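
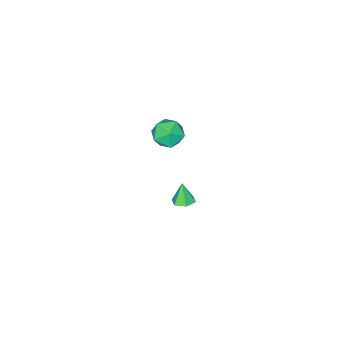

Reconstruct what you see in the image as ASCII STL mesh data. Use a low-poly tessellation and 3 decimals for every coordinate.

solid 
facet normal 0.152 0.268 -0.951
outer loop
vertex 0.686 2.043 -3.765
vertex 0.034 2.076 -3.86
vertex 0.365 2.609 -3.657
endloop
endfacet
facet normal 0.718 0.286 0.635
outer loop
vertex 0.686 2.043 -3.765
vertex 0.365 2.609 -3.657
vertex -0.154 1.744 -2.68
endloop
endfacet
facet normal 0.152 0.268 -0.951
outer loop
vertex 0.365 2.609 -3.657
vertex 0.034 2.076 -3.86
vertex -0.287 2.642 -3.752
endloop
endfacet
facet normal -0.055 0.762 0.645
outer loop
vertex 0.365 2.609 -3.657
vertex -0.287 2.642 -3.752
vertex -0.154 1.744 -2.68
endloop
endfacet
facet normal 0.152 0.268 -0.951
outer loop
vertex -0.287 2.642 -3.752
vertex 0.034 2.076 -3.86
vertex -0.618 2.108 -3.955
endloop
endfacet
facet normal -0.837 0.364 0.408
outer loop
vertex -0.287 2.642 -3.752
vertex -0.618 2.108 -3.955
vertex -0.154 1.744 -2.68
endloop
endfacet
facet normal 0.152 0.268 -0.951
outer loop
vertex -0.618 2.108 -3.955
vertex 0.034 2.076 -3.86
vertex -0.297 1.542 -4.063
endloop
endfacet
facet normal -0.845 -0.510 0.162
outer loop
vertex -0.618 2.108 -3.955
vertex -0.297 1.542 -4.063
vertex -0.154 1.744 -2.68
endloop
endfacet
facet normal 0.152 0.267 -0.951
outer loop
vertex -0.297 1.542 -4.063
vertex 0.034 2.076 -3.86
vertex 0.355 1.509 -3.968
endloop
endfacet
facet normal -0.072 -0.986 0.151
outer loop
vertex -0.297 1.542 -4.063
vertex 0.355 1.509 -3.968
vertex -0.154 1.744 -2.68
endloop
endfacet
facet normal 0.152 0.267 -0.951
outer loop
vertex 0.355 1.509 -3.968
vertex 0.034 2.076 -3.86
vertex 0.686 2.043 -3.765
endloop
endfacet
facet normal 0.710 -0.588 0.388
outer loop
vertex 0.355 1.509 -3.968
vertex 0.686 2.043 -3.765
vertex -0.154 1.744 -2.68
endloop
endfacet
facet normal 0.149 0.087 0.985
outer loop
vertex 1.984 3.025 4.296
vertex 1.133 2.62 4.46
vertex 1.916 2.075 4.39
endloop
endfacet
facet normal 0.768 0.008 0.640
outer loop
vertex 1.984 3.025 4.296
vertex 1.916 2.075 4.39
vertex 2.477 2.45 3.712
endloop
endfacet
facet normal 0.825 0.540 0.166
outer loop
vertex 1.984 3.025 4.296
vertex 2.477 2.45 3.712
vertex 2.04 3.226 3.362
endloop
endfacet
facet normal 0.241 0.946 0.218
outer loop
vertex 1.984 3.025 4.296
vertex 2.04 3.226 3.362
vertex 1.209 3.331 3.825
endloop
endfacet
facet normal -0.177 0.666 0.725
outer loop
vertex 1.984 3.025 4.296
vertex 1.209 3.331 3.825
vertex 1.133 2.62 4.46
endloop
endfacet
facet normal 0.744 -0.606 0.280
outer loop
vertex 2.477 2.45 3.712
vertex 1.916 2.075 4.39
vertex 1.931 1.689 3.515
endloop
endfacet
facet normal -0.259 -0.479 0.839
outer loop
vertex 1.916 2.075 4.39
vertex 1.133 2.62 4.46
vertex 1.1 1.794 3.978
endloop
endfacet
facet normal -0.786 0.456 0.417
outer loop
vertex 1.133 2.62 4.46
vertex 1.209 3.331 3.825
vertex 0.663 2.57 3.628
endloop
endfacet
facet normal -0.110 0.909 -0.403
outer loop
vertex 1.209 3.331 3.825
vertex 2.04 3.226 3.362
vertex 1.224 2.945 2.95
endloop
endfacet
facet normal 0.836 0.251 -0.487
outer loop
vertex 2.04 3.226 3.362
vertex 2.477 2.45 3.712
vertex 2.007 2.4 2.88
endloop
endfacet
facet normal -0.241 -0.946 -0.218
outer loop
vertex 1.156 1.995 3.044
vertex 1.931 1.689 3.515
vertex 1.1 1.794 3.978
endloop
endfacet
facet normal -0.825 -0.540 -0.166
outer loop
vertex 1.156 1.995 3.044
vertex 1.1 1.794 3.978
vertex 0.663 2.57 3.628
endloop
endfacet
facet normal -0.768 -0.008 -0.640
outer loop
vertex 1.156 1.995 3.044
vertex 0.663 2.57 3.628
vertex 1.224 2.945 2.95
endloop
endfacet
facet normal -0.149 -0.087 -0.985
outer loop
vertex 1.156 1.995 3.044
vertex 1.224 2.945 2.95
vertex 2.007 2.4 2.88
endloop
endfacet
facet normal 0.177 -0.666 -0.725
outer loop
vertex 1.156 1.995 3.044
vertex 2.007 2.4 2.88
vertex 1.931 1.689 3.515
endloop
endfacet
facet normal 0.110 -0.909 0.403
outer loop
vertex 1.1 1.794 3.978
vertex 1.931 1.689 3.515
vertex 1.916 2.075 4.39
endloop
endfacet
facet normal -0.836 -0.251 0.487
outer loop
vertex 0.663 2.57 3.628
vertex 1.1 1.794 3.978
vertex 1.133 2.62 4.46
endloop
endfacet
facet normal -0.744 0.606 -0.280
outer loop
vertex 1.224 2.945 2.95
vertex 0.663 2.57 3.628
vertex 1.209 3.331 3.825
endloop
endfacet
facet normal 0.259 0.479 -0.839
outer loop
vertex 2.007 2.4 2.88
vertex 1.224 2.945 2.95
vertex 2.04 3.226 3.362
endloop
endfacet
facet normal 0.786 -0.456 -0.417
outer loop
vertex 1.931 1.689 3.515
vertex 2.007 2.4 2.88
vertex 2.477 2.45 3.712
endloop
endfacet

endsolid


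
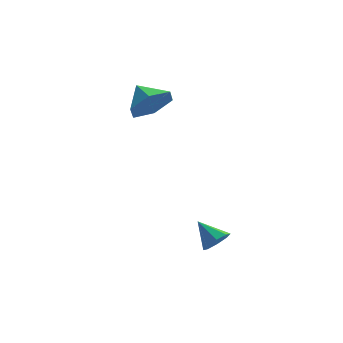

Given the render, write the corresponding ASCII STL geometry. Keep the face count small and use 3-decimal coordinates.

solid 
facet normal 0.232 -0.844 -0.484
outer loop
vertex 2.179 1.405 4.103
vertex 1.494 1.637 3.37
vertex 2.469 1.956 3.282
endloop
endfacet
facet normal 0.620 0.532 0.576
outer loop
vertex 2.179 1.405 4.103
vertex 2.469 1.956 3.282
vertex 1.206 2.683 3.97
endloop
endfacet
facet normal 0.233 -0.844 -0.483
outer loop
vertex 2.469 1.956 3.282
vertex 1.494 1.637 3.37
vertex 1.784 2.187 2.549
endloop
endfacet
facet normal 0.440 0.888 -0.131
outer loop
vertex 2.469 1.956 3.282
vertex 1.784 2.187 2.549
vertex 1.206 2.683 3.97
endloop
endfacet
facet normal 0.232 -0.844 -0.484
outer loop
vertex 1.784 2.187 2.549
vertex 1.494 1.637 3.37
vertex 0.809 1.869 2.637
endloop
endfacet
facet normal -0.315 0.849 -0.424
outer loop
vertex 1.784 2.187 2.549
vertex 0.809 1.869 2.637
vertex 1.206 2.683 3.97
endloop
endfacet
facet normal 0.232 -0.844 -0.484
outer loop
vertex 0.809 1.869 2.637
vertex 1.494 1.637 3.37
vertex 0.518 1.318 3.458
endloop
endfacet
facet normal -0.891 0.454 -0.012
outer loop
vertex 0.809 1.869 2.637
vertex 0.518 1.318 3.458
vertex 1.206 2.683 3.97
endloop
endfacet
facet normal 0.232 -0.844 -0.484
outer loop
vertex 0.518 1.318 3.458
vertex 1.494 1.637 3.37
vertex 1.204 1.086 4.191
endloop
endfacet
facet normal -0.711 0.097 0.696
outer loop
vertex 0.518 1.318 3.458
vertex 1.204 1.086 4.191
vertex 1.206 2.683 3.97
endloop
endfacet
facet normal 0.232 -0.844 -0.484
outer loop
vertex 1.204 1.086 4.191
vertex 1.494 1.637 3.37
vertex 2.179 1.405 4.103
endloop
endfacet
facet normal 0.045 0.137 0.990
outer loop
vertex 1.204 1.086 4.191
vertex 2.179 1.405 4.103
vertex 1.206 2.683 3.97
endloop
endfacet
facet normal 0.379 -0.730 -0.569
outer loop
vertex 2.984 -3.278 -1.33
vertex 2.419 -3.342 -1.624
vertex 2.945 -2.991 -1.724
endloop
endfacet
facet normal 0.662 0.635 0.397
outer loop
vertex 2.984 -3.278 -1.33
vertex 2.945 -2.991 -1.724
vertex 1.961 -2.458 -0.936
endloop
endfacet
facet normal 0.379 -0.730 -0.569
outer loop
vertex 2.945 -2.991 -1.724
vertex 2.419 -3.342 -1.624
vertex 2.598 -2.909 -2.06
endloop
endfacet
facet normal 0.369 0.916 -0.158
outer loop
vertex 2.945 -2.991 -1.724
vertex 2.598 -2.909 -2.06
vertex 1.961 -2.458 -0.936
endloop
endfacet
facet normal 0.380 -0.730 -0.569
outer loop
vertex 2.598 -2.909 -2.06
vertex 2.419 -3.342 -1.624
vertex 2.146 -3.081 -2.141
endloop
endfacet
facet normal -0.237 0.848 -0.475
outer loop
vertex 2.598 -2.909 -2.06
vertex 2.146 -3.081 -2.141
vertex 1.961 -2.458 -0.936
endloop
endfacet
facet normal 0.377 -0.731 -0.568
outer loop
vertex 2.146 -3.081 -2.141
vertex 2.419 -3.342 -1.624
vertex 1.854 -3.405 -1.918
endloop
endfacet
facet normal -0.802 0.471 -0.367
outer loop
vertex 2.146 -3.081 -2.141
vertex 1.854 -3.405 -1.918
vertex 1.961 -2.458 -0.936
endloop
endfacet
facet normal 0.378 -0.730 -0.570
outer loop
vertex 1.854 -3.405 -1.918
vertex 2.419 -3.342 -1.624
vertex 1.893 -3.693 -1.523
endloop
endfacet
facet normal -0.995 0.006 0.103
outer loop
vertex 1.854 -3.405 -1.918
vertex 1.893 -3.693 -1.523
vertex 1.961 -2.458 -0.936
endloop
endfacet
facet normal 0.379 -0.731 -0.567
outer loop
vertex 1.893 -3.693 -1.523
vertex 2.419 -3.342 -1.624
vertex 2.24 -3.774 -1.187
endloop
endfacet
facet normal -0.701 -0.274 0.658
outer loop
vertex 1.893 -3.693 -1.523
vertex 2.24 -3.774 -1.187
vertex 1.961 -2.458 -0.936
endloop
endfacet
facet normal 0.377 -0.731 -0.568
outer loop
vertex 2.24 -3.774 -1.187
vertex 2.419 -3.342 -1.624
vertex 2.692 -3.603 -1.107
endloop
endfacet
facet normal -0.095 -0.206 0.974
outer loop
vertex 2.24 -3.774 -1.187
vertex 2.692 -3.603 -1.107
vertex 1.961 -2.458 -0.936
endloop
endfacet
facet normal 0.379 -0.730 -0.569
outer loop
vertex 2.692 -3.603 -1.107
vertex 2.419 -3.342 -1.624
vertex 2.984 -3.278 -1.33
endloop
endfacet
facet normal 0.471 0.171 0.866
outer loop
vertex 2.692 -3.603 -1.107
vertex 2.984 -3.278 -1.33
vertex 1.961 -2.458 -0.936
endloop
endfacet

endsolid


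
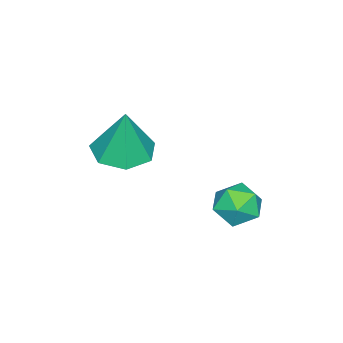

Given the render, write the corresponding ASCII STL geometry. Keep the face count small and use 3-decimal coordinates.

solid 
facet normal -0.316 0.927 0.199
outer loop
vertex -0.745 0.486 -0.819
vertex -1.612 0.161 -0.683
vertex -1.014 0.211 0.034
endloop
endfacet
facet normal 0.367 0.845 0.388
outer loop
vertex -0.745 0.486 -0.819
vertex -1.014 0.211 0.034
vertex -0.162 -0.013 -0.283
endloop
endfacet
facet normal 0.734 0.651 -0.193
outer loop
vertex -0.745 0.486 -0.819
vertex -0.162 -0.013 -0.283
vertex -0.235 -0.202 -1.197
endloop
endfacet
facet normal 0.278 0.613 -0.740
outer loop
vertex -0.745 0.486 -0.819
vertex -0.235 -0.202 -1.197
vertex -1.131 -0.094 -1.444
endloop
endfacet
facet normal -0.372 0.784 -0.498
outer loop
vertex -0.745 0.486 -0.819
vertex -1.131 -0.094 -1.444
vertex -1.612 0.161 -0.683
endloop
endfacet
facet normal 0.402 0.313 0.860
outer loop
vertex -0.162 -0.013 -0.283
vertex -1.014 0.211 0.034
vertex -0.669 -0.646 0.184
endloop
endfacet
facet normal -0.703 0.445 0.555
outer loop
vertex -1.014 0.211 0.034
vertex -1.612 0.161 -0.683
vertex -1.565 -0.538 -0.063
endloop
endfacet
facet normal -0.792 0.213 -0.572
outer loop
vertex -1.612 0.161 -0.683
vertex -1.131 -0.094 -1.444
vertex -1.638 -0.727 -0.977
endloop
endfacet
facet normal 0.258 -0.065 -0.964
outer loop
vertex -1.131 -0.094 -1.444
vertex -0.235 -0.202 -1.197
vertex -0.786 -0.951 -1.294
endloop
endfacet
facet normal 0.997 -0.003 -0.079
outer loop
vertex -0.235 -0.202 -1.197
vertex -0.162 -0.013 -0.283
vertex -0.188 -0.901 -0.577
endloop
endfacet
facet normal -0.278 -0.613 0.740
outer loop
vertex -1.055 -1.226 -0.441
vertex -0.669 -0.646 0.184
vertex -1.565 -0.538 -0.063
endloop
endfacet
facet normal -0.734 -0.651 0.193
outer loop
vertex -1.055 -1.226 -0.441
vertex -1.565 -0.538 -0.063
vertex -1.638 -0.727 -0.977
endloop
endfacet
facet normal -0.367 -0.845 -0.388
outer loop
vertex -1.055 -1.226 -0.441
vertex -1.638 -0.727 -0.977
vertex -0.786 -0.951 -1.294
endloop
endfacet
facet normal 0.316 -0.927 -0.199
outer loop
vertex -1.055 -1.226 -0.441
vertex -0.786 -0.951 -1.294
vertex -0.188 -0.901 -0.577
endloop
endfacet
facet normal 0.372 -0.784 0.498
outer loop
vertex -1.055 -1.226 -0.441
vertex -0.188 -0.901 -0.577
vertex -0.669 -0.646 0.184
endloop
endfacet
facet normal -0.258 0.065 0.964
outer loop
vertex -1.565 -0.538 -0.063
vertex -0.669 -0.646 0.184
vertex -1.014 0.211 0.034
endloop
endfacet
facet normal -0.997 0.003 0.079
outer loop
vertex -1.638 -0.727 -0.977
vertex -1.565 -0.538 -0.063
vertex -1.612 0.161 -0.683
endloop
endfacet
facet normal -0.402 -0.313 -0.860
outer loop
vertex -0.786 -0.951 -1.294
vertex -1.638 -0.727 -0.977
vertex -1.131 -0.094 -1.444
endloop
endfacet
facet normal 0.703 -0.445 -0.555
outer loop
vertex -0.188 -0.901 -0.577
vertex -0.786 -0.951 -1.294
vertex -0.235 -0.202 -1.197
endloop
endfacet
facet normal 0.792 -0.213 0.572
outer loop
vertex -0.669 -0.646 0.184
vertex -0.188 -0.901 -0.577
vertex -0.162 -0.013 -0.283
endloop
endfacet
facet normal -0.127 -0.134 -0.983
outer loop
vertex 1.22 -3.266 1.499
vertex 0.344 -3.884 1.697
vertex 0.395 -2.806 1.543
endloop
endfacet
facet normal 0.479 0.833 0.276
outer loop
vertex 1.22 -3.266 1.499
vertex 0.395 -2.806 1.543
vertex 0.596 -3.616 3.643
endloop
endfacet
facet normal -0.127 -0.134 -0.983
outer loop
vertex 0.395 -2.806 1.543
vertex 0.344 -3.884 1.697
vertex -0.469 -3.157 1.703
endloop
endfacet
facet normal -0.291 0.883 0.368
outer loop
vertex 0.395 -2.806 1.543
vertex -0.469 -3.157 1.703
vertex 0.596 -3.616 3.643
endloop
endfacet
facet normal -0.128 -0.135 -0.983
outer loop
vertex -0.469 -3.157 1.703
vertex 0.344 -3.884 1.697
vertex -0.72 -4.056 1.859
endloop
endfacet
facet normal -0.800 0.312 0.513
outer loop
vertex -0.469 -3.157 1.703
vertex -0.72 -4.056 1.859
vertex 0.596 -3.616 3.643
endloop
endfacet
facet normal -0.128 -0.135 -0.983
outer loop
vertex -0.72 -4.056 1.859
vertex 0.344 -3.884 1.697
vertex -0.17 -4.824 1.893
endloop
endfacet
facet normal -0.663 -0.448 0.600
outer loop
vertex -0.72 -4.056 1.859
vertex -0.17 -4.824 1.893
vertex 0.596 -3.616 3.643
endloop
endfacet
facet normal -0.127 -0.135 -0.983
outer loop
vertex -0.17 -4.824 1.893
vertex 0.344 -3.884 1.697
vertex 0.767 -4.885 1.78
endloop
endfacet
facet normal 0.014 -0.826 0.564
outer loop
vertex -0.17 -4.824 1.893
vertex 0.767 -4.885 1.78
vertex 0.596 -3.616 3.643
endloop
endfacet
facet normal -0.127 -0.135 -0.983
outer loop
vertex 0.767 -4.885 1.78
vertex 0.344 -3.884 1.697
vertex 1.385 -4.191 1.605
endloop
endfacet
facet normal 0.725 -0.537 0.432
outer loop
vertex 0.767 -4.885 1.78
vertex 1.385 -4.191 1.605
vertex 0.596 -3.616 3.643
endloop
endfacet
facet normal -0.127 -0.135 -0.983
outer loop
vertex 1.385 -4.191 1.605
vertex 0.344 -3.884 1.697
vertex 1.22 -3.266 1.499
endloop
endfacet
facet normal 0.931 0.201 0.304
outer loop
vertex 1.385 -4.191 1.605
vertex 1.22 -3.266 1.499
vertex 0.596 -3.616 3.643
endloop
endfacet

endsolid


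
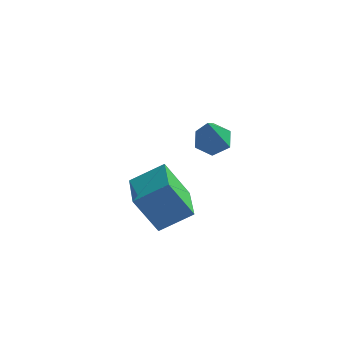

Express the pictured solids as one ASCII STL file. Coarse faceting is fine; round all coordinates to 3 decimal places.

solid 
facet normal -0.522 -0.047 0.851
outer loop
vertex 1.233 -3.759 -0.371
vertex 0.435 -2.196 -0.774
vertex -0.042 -4.624 -1.201
endloop
endfacet
facet normal 0.443 -0.868 0.224
outer loop
vertex 1.065 -4.524 -3.006
vertex 1.233 -3.759 -0.371
vertex -0.042 -4.624 -1.201
endloop
endfacet
facet normal -0.522 -0.047 0.851
outer loop
vertex -0.042 -4.624 -1.201
vertex 0.435 -2.196 -0.774
vertex -0.84 -3.061 -1.604
endloop
endfacet
facet normal -0.729 -0.494 -0.474
outer loop
vertex -0.84 -3.061 -1.604
vertex 1.065 -4.524 -3.006
vertex -0.042 -4.624 -1.201
endloop
endfacet
facet normal 0.729 0.494 0.474
outer loop
vertex 1.233 -3.759 -0.371
vertex 1.542 -2.096 -2.579
vertex 0.435 -2.196 -0.774
endloop
endfacet
facet normal 0.443 -0.868 0.224
outer loop
vertex 2.34 -3.659 -2.176
vertex 1.233 -3.759 -0.371
vertex 1.065 -4.524 -3.006
endloop
endfacet
facet normal 0.729 0.494 0.474
outer loop
vertex 2.34 -3.659 -2.176
vertex 1.542 -2.096 -2.579
vertex 1.233 -3.759 -0.371
endloop
endfacet
facet normal -0.443 0.868 -0.224
outer loop
vertex 0.435 -2.196 -0.774
vertex 1.542 -2.096 -2.579
vertex -0.84 -3.061 -1.604
endloop
endfacet
facet normal -0.729 -0.494 -0.474
outer loop
vertex 0.267 -2.961 -3.409
vertex 1.065 -4.524 -3.006
vertex -0.84 -3.061 -1.604
endloop
endfacet
facet normal -0.443 0.868 -0.224
outer loop
vertex -0.84 -3.061 -1.604
vertex 1.542 -2.096 -2.579
vertex 0.267 -2.961 -3.409
endloop
endfacet
facet normal 0.522 0.047 -0.851
outer loop
vertex 0.267 -2.961 -3.409
vertex 2.34 -3.659 -2.176
vertex 1.065 -4.524 -3.006
endloop
endfacet
facet normal 0.522 0.047 -0.851
outer loop
vertex 1.542 -2.096 -2.579
vertex 2.34 -3.659 -2.176
vertex 0.267 -2.961 -3.409
endloop
endfacet
facet normal -0.034 0.399 -0.916
outer loop
vertex 3.342 -2.177 1.506
vertex 2.523 -2.017 1.606
vertex 3.094 -1.445 1.834
endloop
endfacet
facet normal 0.916 0.142 0.375
outer loop
vertex 3.342 -2.177 1.506
vertex 3.094 -1.445 1.834
vertex 2.597 -2.883 3.594
endloop
endfacet
facet normal -0.033 0.398 -0.917
outer loop
vertex 3.094 -1.445 1.834
vertex 2.523 -2.017 1.606
vertex 2.276 -1.285 1.933
endloop
endfacet
facet normal 0.221 0.724 0.654
outer loop
vertex 3.094 -1.445 1.834
vertex 2.276 -1.285 1.933
vertex 2.597 -2.883 3.594
endloop
endfacet
facet normal -0.033 0.398 -0.917
outer loop
vertex 2.276 -1.285 1.933
vertex 2.523 -2.017 1.606
vertex 1.705 -1.857 1.705
endloop
endfacet
facet normal -0.684 0.455 0.570
outer loop
vertex 2.276 -1.285 1.933
vertex 1.705 -1.857 1.705
vertex 2.597 -2.883 3.594
endloop
endfacet
facet normal -0.033 0.398 -0.917
outer loop
vertex 1.705 -1.857 1.705
vertex 2.523 -2.017 1.606
vertex 1.953 -2.59 1.378
endloop
endfacet
facet normal -0.895 -0.395 0.208
outer loop
vertex 1.705 -1.857 1.705
vertex 1.953 -2.59 1.378
vertex 2.597 -2.883 3.594
endloop
endfacet
facet normal -0.034 0.399 -0.916
outer loop
vertex 1.953 -2.59 1.378
vertex 2.523 -2.017 1.606
vertex 2.771 -2.75 1.278
endloop
endfacet
facet normal -0.200 -0.977 -0.071
outer loop
vertex 1.953 -2.59 1.378
vertex 2.771 -2.75 1.278
vertex 2.597 -2.883 3.594
endloop
endfacet
facet normal -0.034 0.399 -0.916
outer loop
vertex 2.771 -2.75 1.278
vertex 2.523 -2.017 1.606
vertex 3.342 -2.177 1.506
endloop
endfacet
facet normal 0.706 -0.708 0.012
outer loop
vertex 2.771 -2.75 1.278
vertex 3.342 -2.177 1.506
vertex 2.597 -2.883 3.594
endloop
endfacet

endsolid


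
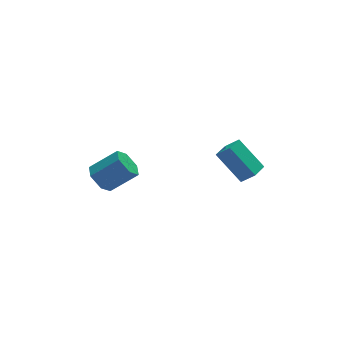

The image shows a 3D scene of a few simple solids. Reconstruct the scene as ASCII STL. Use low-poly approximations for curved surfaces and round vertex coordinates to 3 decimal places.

solid 
facet normal -0.754 0.209 -0.622
outer loop
vertex -3.737 -0.59 -2.705
vertex -4.087 -0.055 -2.101
vertex -3.514 0.261 -2.689
endloop
endfacet
facet normal 0.606 -0.144 -0.782
outer loop
vertex -3.737 -0.59 -2.705
vertex -3.514 0.261 -2.689
vertex -2.402 -0.961 -1.603
endloop
endfacet
facet normal 0.606 -0.144 -0.782
outer loop
vertex -2.402 -0.961 -1.603
vertex -3.514 0.261 -2.689
vertex -2.179 -0.109 -1.587
endloop
endfacet
facet normal 0.754 -0.209 0.623
outer loop
vertex -2.402 -0.961 -1.603
vertex -2.179 -0.109 -1.587
vertex -2.753 -0.425 -0.999
endloop
endfacet
facet normal -0.754 0.209 -0.623
outer loop
vertex -3.514 0.261 -2.689
vertex -4.087 -0.055 -2.101
vertex -3.864 0.797 -2.085
endloop
endfacet
facet normal 0.523 0.765 -0.376
outer loop
vertex -3.514 0.261 -2.689
vertex -3.864 0.797 -2.085
vertex -2.179 -0.109 -1.587
endloop
endfacet
facet normal 0.523 0.766 -0.374
outer loop
vertex -2.179 -0.109 -1.587
vertex -3.864 0.797 -2.085
vertex -2.53 0.426 -0.982
endloop
endfacet
facet normal 0.754 -0.210 0.623
outer loop
vertex -2.179 -0.109 -1.587
vertex -2.53 0.426 -0.982
vertex -2.753 -0.425 -0.999
endloop
endfacet
facet normal -0.754 0.209 -0.623
outer loop
vertex -3.864 0.797 -2.085
vertex -4.087 -0.055 -2.101
vertex -4.438 0.481 -1.497
endloop
endfacet
facet normal -0.084 0.910 0.407
outer loop
vertex -3.864 0.797 -2.085
vertex -4.438 0.481 -1.497
vertex -2.53 0.426 -0.982
endloop
endfacet
facet normal -0.084 0.909 0.408
outer loop
vertex -2.53 0.426 -0.982
vertex -4.438 0.481 -1.497
vertex -3.103 0.11 -0.395
endloop
endfacet
facet normal 0.754 -0.210 0.623
outer loop
vertex -2.53 0.426 -0.982
vertex -3.103 0.11 -0.395
vertex -2.753 -0.425 -0.999
endloop
endfacet
facet normal -0.754 0.209 -0.623
outer loop
vertex -4.438 0.481 -1.497
vertex -4.087 -0.055 -2.101
vertex -4.661 -0.371 -1.513
endloop
endfacet
facet normal -0.606 0.144 0.782
outer loop
vertex -4.438 0.481 -1.497
vertex -4.661 -0.371 -1.513
vertex -3.103 0.11 -0.395
endloop
endfacet
facet normal -0.606 0.144 0.782
outer loop
vertex -3.103 0.11 -0.395
vertex -4.661 -0.371 -1.513
vertex -3.326 -0.741 -0.411
endloop
endfacet
facet normal 0.754 -0.209 0.622
outer loop
vertex -3.103 0.11 -0.395
vertex -3.326 -0.741 -0.411
vertex -2.753 -0.425 -0.999
endloop
endfacet
facet normal -0.754 0.210 -0.623
outer loop
vertex -4.661 -0.371 -1.513
vertex -4.087 -0.055 -2.101
vertex -4.31 -0.906 -2.118
endloop
endfacet
facet normal -0.522 -0.766 0.375
outer loop
vertex -4.661 -0.371 -1.513
vertex -4.31 -0.906 -2.118
vertex -3.326 -0.741 -0.411
endloop
endfacet
facet normal -0.523 -0.765 0.376
outer loop
vertex -3.326 -0.741 -0.411
vertex -4.31 -0.906 -2.118
vertex -2.976 -1.277 -1.015
endloop
endfacet
facet normal 0.754 -0.209 0.623
outer loop
vertex -3.326 -0.741 -0.411
vertex -2.976 -1.277 -1.015
vertex -2.753 -0.425 -0.999
endloop
endfacet
facet normal -0.754 0.210 -0.623
outer loop
vertex -4.31 -0.906 -2.118
vertex -4.087 -0.055 -2.101
vertex -3.737 -0.59 -2.705
endloop
endfacet
facet normal 0.084 -0.909 -0.407
outer loop
vertex -4.31 -0.906 -2.118
vertex -3.737 -0.59 -2.705
vertex -2.976 -1.277 -1.015
endloop
endfacet
facet normal 0.083 -0.909 -0.407
outer loop
vertex -2.976 -1.277 -1.015
vertex -3.737 -0.59 -2.705
vertex -2.402 -0.961 -1.603
endloop
endfacet
facet normal 0.754 -0.209 0.623
outer loop
vertex -2.976 -1.277 -1.015
vertex -2.402 -0.961 -1.603
vertex -2.753 -0.425 -0.999
endloop
endfacet
facet normal -0.427 0.544 0.722
outer loop
vertex 1.8 -2.303 0.182
vertex 2.602 -1.541 0.083
vertex 1.267 -1.829 -0.49
endloop
endfacet
facet normal -0.722 -0.686 0.089
outer loop
vertex 2.138 -2.939 -1.963
vertex 1.8 -2.303 0.182
vertex 1.267 -1.829 -0.49
endloop
endfacet
facet normal -0.427 0.544 0.722
outer loop
vertex 1.267 -1.829 -0.49
vertex 2.602 -1.541 0.083
vertex 2.068 -1.068 -0.589
endloop
endfacet
facet normal -0.544 0.483 -0.686
outer loop
vertex 2.068 -1.068 -0.589
vertex 2.138 -2.939 -1.963
vertex 1.267 -1.829 -0.49
endloop
endfacet
facet normal 0.544 -0.483 0.686
outer loop
vertex 1.8 -2.303 0.182
vertex 3.473 -2.651 -1.39
vertex 2.602 -1.541 0.083
endloop
endfacet
facet normal -0.721 -0.687 0.090
outer loop
vertex 2.672 -3.412 -1.291
vertex 1.8 -2.303 0.182
vertex 2.138 -2.939 -1.963
endloop
endfacet
facet normal 0.544 -0.483 0.686
outer loop
vertex 2.672 -3.412 -1.291
vertex 3.473 -2.651 -1.39
vertex 1.8 -2.303 0.182
endloop
endfacet
facet normal 0.722 0.686 -0.090
outer loop
vertex 2.602 -1.541 0.083
vertex 3.473 -2.651 -1.39
vertex 2.068 -1.068 -0.589
endloop
endfacet
facet normal -0.544 0.483 -0.686
outer loop
vertex 2.94 -2.177 -2.062
vertex 2.138 -2.939 -1.963
vertex 2.068 -1.068 -0.589
endloop
endfacet
facet normal 0.722 0.686 -0.089
outer loop
vertex 2.068 -1.068 -0.589
vertex 3.473 -2.651 -1.39
vertex 2.94 -2.177 -2.062
endloop
endfacet
facet normal 0.427 -0.544 -0.722
outer loop
vertex 2.94 -2.177 -2.062
vertex 2.672 -3.412 -1.291
vertex 2.138 -2.939 -1.963
endloop
endfacet
facet normal 0.427 -0.544 -0.722
outer loop
vertex 3.473 -2.651 -1.39
vertex 2.672 -3.412 -1.291
vertex 2.94 -2.177 -2.062
endloop
endfacet

endsolid


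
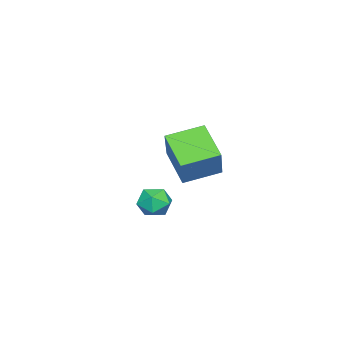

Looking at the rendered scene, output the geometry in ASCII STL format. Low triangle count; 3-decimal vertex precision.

solid 
facet normal -0.354 0.840 0.411
outer loop
vertex 2.724 4.323 -3.259
vertex 1.901 4.075 -3.462
vertex 2.254 3.844 -2.686
endloop
endfacet
facet normal 0.247 0.634 0.733
outer loop
vertex 2.724 4.323 -3.259
vertex 2.254 3.844 -2.686
vertex 3.108 3.662 -2.817
endloop
endfacet
facet normal 0.761 0.603 0.240
outer loop
vertex 2.724 4.323 -3.259
vertex 3.108 3.662 -2.817
vertex 3.284 3.781 -3.675
endloop
endfacet
facet normal 0.476 0.789 -0.387
outer loop
vertex 2.724 4.323 -3.259
vertex 3.284 3.781 -3.675
vertex 2.538 4.036 -4.073
endloop
endfacet
facet normal -0.213 0.936 -0.281
outer loop
vertex 2.724 4.323 -3.259
vertex 2.538 4.036 -4.073
vertex 1.901 4.075 -3.462
endloop
endfacet
facet normal 0.146 -0.025 0.989
outer loop
vertex 3.108 3.662 -2.817
vertex 2.254 3.844 -2.686
vertex 2.522 3.004 -2.747
endloop
endfacet
facet normal -0.828 0.309 0.468
outer loop
vertex 2.254 3.844 -2.686
vertex 1.901 4.075 -3.462
vertex 1.776 3.259 -3.145
endloop
endfacet
facet normal -0.598 0.463 -0.654
outer loop
vertex 1.901 4.075 -3.462
vertex 2.538 4.036 -4.073
vertex 1.952 3.378 -4.003
endloop
endfacet
facet normal 0.517 0.225 -0.826
outer loop
vertex 2.538 4.036 -4.073
vertex 3.284 3.781 -3.675
vertex 2.806 3.196 -4.134
endloop
endfacet
facet normal 0.979 -0.076 0.190
outer loop
vertex 3.284 3.781 -3.675
vertex 3.108 3.662 -2.817
vertex 3.159 2.965 -3.358
endloop
endfacet
facet normal -0.476 -0.789 0.387
outer loop
vertex 2.336 2.717 -3.561
vertex 2.522 3.004 -2.747
vertex 1.776 3.259 -3.145
endloop
endfacet
facet normal -0.761 -0.603 -0.240
outer loop
vertex 2.336 2.717 -3.561
vertex 1.776 3.259 -3.145
vertex 1.952 3.378 -4.003
endloop
endfacet
facet normal -0.247 -0.634 -0.733
outer loop
vertex 2.336 2.717 -3.561
vertex 1.952 3.378 -4.003
vertex 2.806 3.196 -4.134
endloop
endfacet
facet normal 0.354 -0.840 -0.411
outer loop
vertex 2.336 2.717 -3.561
vertex 2.806 3.196 -4.134
vertex 3.159 2.965 -3.358
endloop
endfacet
facet normal 0.213 -0.936 0.281
outer loop
vertex 2.336 2.717 -3.561
vertex 3.159 2.965 -3.358
vertex 2.522 3.004 -2.747
endloop
endfacet
facet normal -0.517 -0.225 0.826
outer loop
vertex 1.776 3.259 -3.145
vertex 2.522 3.004 -2.747
vertex 2.254 3.844 -2.686
endloop
endfacet
facet normal -0.979 0.076 -0.190
outer loop
vertex 1.952 3.378 -4.003
vertex 1.776 3.259 -3.145
vertex 1.901 4.075 -3.462
endloop
endfacet
facet normal -0.146 0.025 -0.989
outer loop
vertex 2.806 3.196 -4.134
vertex 1.952 3.378 -4.003
vertex 2.538 4.036 -4.073
endloop
endfacet
facet normal 0.828 -0.309 -0.468
outer loop
vertex 3.159 2.965 -3.358
vertex 2.806 3.196 -4.134
vertex 3.284 3.781 -3.675
endloop
endfacet
facet normal 0.598 -0.463 0.654
outer loop
vertex 2.522 3.004 -2.747
vertex 3.159 2.965 -3.358
vertex 3.108 3.662 -2.817
endloop
endfacet
facet normal -0.547 -0.621 0.561
outer loop
vertex -1.755 2.064 -1.379
vertex -2.933 3.521 -0.915
vertex -2.976 1.615 -3.066
endloop
endfacet
facet normal 0.610 -0.755 -0.241
outer loop
vertex -1.827 2.919 -4.245
vertex -1.755 2.064 -1.379
vertex -2.976 1.615 -3.066
endloop
endfacet
facet normal -0.547 -0.621 0.561
outer loop
vertex -2.976 1.615 -3.066
vertex -2.933 3.521 -0.915
vertex -4.154 3.071 -2.602
endloop
endfacet
facet normal -0.573 -0.211 -0.792
outer loop
vertex -4.154 3.071 -2.602
vertex -1.827 2.919 -4.245
vertex -2.976 1.615 -3.066
endloop
endfacet
facet normal 0.573 0.211 0.792
outer loop
vertex -1.755 2.064 -1.379
vertex -1.784 4.825 -2.094
vertex -2.933 3.521 -0.915
endloop
endfacet
facet normal 0.610 -0.755 -0.240
outer loop
vertex -0.606 3.369 -2.558
vertex -1.755 2.064 -1.379
vertex -1.827 2.919 -4.245
endloop
endfacet
facet normal 0.573 0.211 0.792
outer loop
vertex -0.606 3.369 -2.558
vertex -1.784 4.825 -2.094
vertex -1.755 2.064 -1.379
endloop
endfacet
facet normal -0.610 0.755 0.240
outer loop
vertex -2.933 3.521 -0.915
vertex -1.784 4.825 -2.094
vertex -4.154 3.071 -2.602
endloop
endfacet
facet normal -0.573 -0.211 -0.792
outer loop
vertex -3.005 4.376 -3.781
vertex -1.827 2.919 -4.245
vertex -4.154 3.071 -2.602
endloop
endfacet
facet normal -0.610 0.755 0.241
outer loop
vertex -4.154 3.071 -2.602
vertex -1.784 4.825 -2.094
vertex -3.005 4.376 -3.781
endloop
endfacet
facet normal 0.547 0.621 -0.561
outer loop
vertex -3.005 4.376 -3.781
vertex -0.606 3.369 -2.558
vertex -1.827 2.919 -4.245
endloop
endfacet
facet normal 0.547 0.621 -0.561
outer loop
vertex -1.784 4.825 -2.094
vertex -0.606 3.369 -2.558
vertex -3.005 4.376 -3.781
endloop
endfacet

endsolid


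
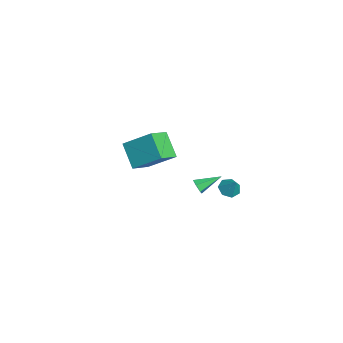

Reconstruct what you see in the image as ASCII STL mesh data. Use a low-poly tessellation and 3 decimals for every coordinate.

solid 
facet normal 0.094 -0.912 -0.400
outer loop
vertex -2.52 2.701 -3.489
vertex -2.836 2.849 -3.901
vertex -2.301 2.918 -3.932
endloop
endfacet
facet normal 0.843 0.182 0.506
outer loop
vertex -2.52 2.701 -3.489
vertex -2.301 2.918 -3.932
vertex -2.984 4.271 -3.279
endloop
endfacet
facet normal 0.094 -0.912 -0.399
outer loop
vertex -2.301 2.918 -3.932
vertex -2.836 2.849 -3.901
vertex -2.617 3.066 -4.345
endloop
endfacet
facet normal 0.745 0.555 -0.371
outer loop
vertex -2.301 2.918 -3.932
vertex -2.617 3.066 -4.345
vertex -2.984 4.271 -3.279
endloop
endfacet
facet normal 0.096 -0.912 -0.398
outer loop
vertex -2.617 3.066 -4.345
vertex -2.836 2.849 -3.901
vertex -3.151 2.996 -4.314
endloop
endfacet
facet normal -0.127 0.635 -0.762
outer loop
vertex -2.617 3.066 -4.345
vertex -3.151 2.996 -4.314
vertex -2.984 4.271 -3.279
endloop
endfacet
facet normal 0.096 -0.912 -0.398
outer loop
vertex -3.151 2.996 -4.314
vertex -2.836 2.849 -3.901
vertex -3.37 2.779 -3.87
endloop
endfacet
facet normal -0.898 0.342 -0.276
outer loop
vertex -3.151 2.996 -4.314
vertex -3.37 2.779 -3.87
vertex -2.984 4.271 -3.279
endloop
endfacet
facet normal 0.096 -0.912 -0.399
outer loop
vertex -3.37 2.779 -3.87
vertex -2.836 2.849 -3.901
vertex -3.054 2.632 -3.458
endloop
endfacet
facet normal -0.798 -0.032 0.601
outer loop
vertex -3.37 2.779 -3.87
vertex -3.054 2.632 -3.458
vertex -2.984 4.271 -3.279
endloop
endfacet
facet normal 0.095 -0.912 -0.400
outer loop
vertex -3.054 2.632 -3.458
vertex -2.836 2.849 -3.901
vertex -2.52 2.701 -3.489
endloop
endfacet
facet normal 0.072 -0.111 0.991
outer loop
vertex -3.054 2.632 -3.458
vertex -2.52 2.701 -3.489
vertex -2.984 4.271 -3.279
endloop
endfacet
facet normal -0.545 -0.232 -0.806
outer loop
vertex 3.328 3.655 -0.081
vertex 2.797 3.61 0.291
vertex 3.032 4.131 -0.018
endloop
endfacet
facet normal 0.837 0.535 -0.110
outer loop
vertex 3.328 3.655 -0.081
vertex 3.032 4.131 -0.018
vertex 3.363 3.85 1.129
endloop
endfacet
facet normal -0.545 -0.232 -0.806
outer loop
vertex 3.032 4.131 -0.018
vertex 2.797 3.61 0.291
vertex 2.559 4.215 0.278
endloop
endfacet
facet normal 0.267 0.951 0.156
outer loop
vertex 3.032 4.131 -0.018
vertex 2.559 4.215 0.278
vertex 3.363 3.85 1.129
endloop
endfacet
facet normal -0.544 -0.231 -0.807
outer loop
vertex 2.559 4.215 0.278
vertex 2.797 3.61 0.291
vertex 2.265 3.843 0.583
endloop
endfacet
facet normal -0.305 0.736 0.604
outer loop
vertex 2.559 4.215 0.278
vertex 2.265 3.843 0.583
vertex 3.363 3.85 1.129
endloop
endfacet
facet normal -0.544 -0.230 -0.807
outer loop
vertex 2.265 3.843 0.583
vertex 2.797 3.61 0.291
vertex 2.371 3.295 0.668
endloop
endfacet
facet normal -0.445 0.053 0.894
outer loop
vertex 2.265 3.843 0.583
vertex 2.371 3.295 0.668
vertex 3.363 3.85 1.129
endloop
endfacet
facet normal -0.544 -0.231 -0.807
outer loop
vertex 2.371 3.295 0.668
vertex 2.797 3.61 0.291
vertex 2.798 2.985 0.469
endloop
endfacet
facet normal -0.048 -0.586 0.809
outer loop
vertex 2.371 3.295 0.668
vertex 2.798 2.985 0.469
vertex 3.363 3.85 1.129
endloop
endfacet
facet normal -0.544 -0.231 -0.807
outer loop
vertex 2.798 2.985 0.469
vertex 2.797 3.61 0.291
vertex 3.224 3.145 0.136
endloop
endfacet
facet normal 0.585 -0.698 0.413
outer loop
vertex 2.798 2.985 0.469
vertex 3.224 3.145 0.136
vertex 3.363 3.85 1.129
endloop
endfacet
facet normal -0.545 -0.232 -0.806
outer loop
vertex 3.224 3.145 0.136
vertex 2.797 3.61 0.291
vertex 3.328 3.655 -0.081
endloop
endfacet
facet normal 0.980 -0.198 0.004
outer loop
vertex 3.224 3.145 0.136
vertex 3.328 3.655 -0.081
vertex 3.363 3.85 1.129
endloop
endfacet
facet normal -0.708 -0.211 0.674
outer loop
vertex 1.603 -1.952 3.681
vertex 2.267 -0.522 4.827
vertex 0.688 -0.996 3.018
endloop
endfacet
facet normal -0.341 -0.734 -0.588
outer loop
vertex 1.893 -0.638 1.873
vertex 1.603 -1.952 3.681
vertex 0.688 -0.996 3.018
endloop
endfacet
facet normal -0.708 -0.211 0.674
outer loop
vertex 0.688 -0.996 3.018
vertex 2.267 -0.522 4.827
vertex 1.353 0.434 4.165
endloop
endfacet
facet normal -0.618 0.646 -0.448
outer loop
vertex 1.353 0.434 4.165
vertex 1.893 -0.638 1.873
vertex 0.688 -0.996 3.018
endloop
endfacet
facet normal 0.618 -0.646 0.448
outer loop
vertex 1.603 -1.952 3.681
vertex 3.472 -0.164 3.682
vertex 2.267 -0.522 4.827
endloop
endfacet
facet normal -0.341 -0.733 -0.588
outer loop
vertex 2.807 -1.594 2.535
vertex 1.603 -1.952 3.681
vertex 1.893 -0.638 1.873
endloop
endfacet
facet normal 0.618 -0.646 0.447
outer loop
vertex 2.807 -1.594 2.535
vertex 3.472 -0.164 3.682
vertex 1.603 -1.952 3.681
endloop
endfacet
facet normal 0.341 0.733 0.588
outer loop
vertex 2.267 -0.522 4.827
vertex 3.472 -0.164 3.682
vertex 1.353 0.434 4.165
endloop
endfacet
facet normal -0.618 0.646 -0.448
outer loop
vertex 2.557 0.792 3.019
vertex 1.893 -0.638 1.873
vertex 1.353 0.434 4.165
endloop
endfacet
facet normal 0.341 0.734 0.588
outer loop
vertex 1.353 0.434 4.165
vertex 3.472 -0.164 3.682
vertex 2.557 0.792 3.019
endloop
endfacet
facet normal 0.708 0.211 -0.674
outer loop
vertex 2.557 0.792 3.019
vertex 2.807 -1.594 2.535
vertex 1.893 -0.638 1.873
endloop
endfacet
facet normal 0.708 0.211 -0.674
outer loop
vertex 3.472 -0.164 3.682
vertex 2.807 -1.594 2.535
vertex 2.557 0.792 3.019
endloop
endfacet

endsolid


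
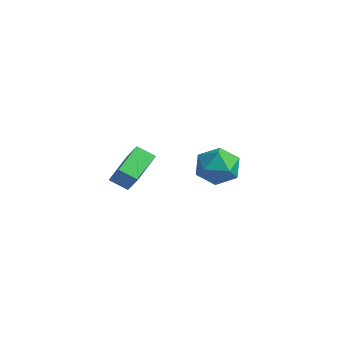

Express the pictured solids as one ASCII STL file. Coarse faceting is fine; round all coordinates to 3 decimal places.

solid 
facet normal -0.617 0.101 -0.781
outer loop
vertex -0.685 -1.525 -1.22
vertex 0.071 -1.004 -1.75
vertex -0.07 -3.126 -1.913
endloop
endfacet
facet normal -0.713 -0.491 0.500
outer loop
vertex 0.849 -3.276 -0.75
vertex -0.685 -1.525 -1.22
vertex -0.07 -3.126 -1.913
endloop
endfacet
facet normal -0.616 0.101 -0.781
outer loop
vertex -0.07 -3.126 -1.913
vertex 0.071 -1.004 -1.75
vertex 0.687 -2.605 -2.443
endloop
endfacet
facet normal 0.333 -0.865 -0.375
outer loop
vertex 0.687 -2.605 -2.443
vertex 0.849 -3.276 -0.75
vertex -0.07 -3.126 -1.913
endloop
endfacet
facet normal -0.333 0.865 0.375
outer loop
vertex -0.685 -1.525 -1.22
vertex 0.99 -1.154 -0.587
vertex 0.071 -1.004 -1.75
endloop
endfacet
facet normal -0.714 -0.491 0.500
outer loop
vertex 0.233 -1.675 -0.057
vertex -0.685 -1.525 -1.22
vertex 0.849 -3.276 -0.75
endloop
endfacet
facet normal -0.333 0.865 0.375
outer loop
vertex 0.233 -1.675 -0.057
vertex 0.99 -1.154 -0.587
vertex -0.685 -1.525 -1.22
endloop
endfacet
facet normal 0.713 0.491 -0.500
outer loop
vertex 0.071 -1.004 -1.75
vertex 0.99 -1.154 -0.587
vertex 0.687 -2.605 -2.443
endloop
endfacet
facet normal 0.333 -0.865 -0.375
outer loop
vertex 1.605 -2.755 -1.28
vertex 0.849 -3.276 -0.75
vertex 0.687 -2.605 -2.443
endloop
endfacet
facet normal 0.714 0.491 -0.500
outer loop
vertex 0.687 -2.605 -2.443
vertex 0.99 -1.154 -0.587
vertex 1.605 -2.755 -1.28
endloop
endfacet
facet normal 0.617 -0.101 0.781
outer loop
vertex 1.605 -2.755 -1.28
vertex 0.233 -1.675 -0.057
vertex 0.849 -3.276 -0.75
endloop
endfacet
facet normal 0.616 -0.101 0.781
outer loop
vertex 0.99 -1.154 -0.587
vertex 0.233 -1.675 -0.057
vertex 1.605 -2.755 -1.28
endloop
endfacet
facet normal -0.064 0.933 0.353
outer loop
vertex -0.182 4.74 -3.879
vertex -0.538 4.291 -2.756
vertex 0.686 4.469 -3.005
endloop
endfacet
facet normal 0.434 0.888 -0.156
outer loop
vertex -0.182 4.74 -3.879
vertex 0.686 4.469 -3.005
vertex 0.888 4.159 -4.211
endloop
endfacet
facet normal 0.120 0.650 -0.751
outer loop
vertex -0.182 4.74 -3.879
vertex 0.888 4.159 -4.211
vertex -0.212 3.789 -4.707
endloop
endfacet
facet normal -0.572 0.549 -0.610
outer loop
vertex -0.182 4.74 -3.879
vertex -0.212 3.789 -4.707
vertex -1.093 3.87 -3.808
endloop
endfacet
facet normal -0.686 0.724 0.072
outer loop
vertex -0.182 4.74 -3.879
vertex -1.093 3.87 -3.808
vertex -0.538 4.291 -2.756
endloop
endfacet
facet normal 0.914 0.402 0.050
outer loop
vertex 0.888 4.159 -4.211
vertex 0.686 4.469 -3.005
vertex 1.193 3.35 -3.292
endloop
endfacet
facet normal 0.108 0.476 0.873
outer loop
vertex 0.686 4.469 -3.005
vertex -0.538 4.291 -2.756
vertex 0.312 3.431 -2.393
endloop
endfacet
facet normal -0.898 0.137 0.419
outer loop
vertex -0.538 4.291 -2.756
vertex -1.093 3.87 -3.808
vertex -0.788 3.061 -2.889
endloop
endfacet
facet normal -0.713 -0.147 -0.685
outer loop
vertex -1.093 3.87 -3.808
vertex -0.212 3.789 -4.707
vertex -0.586 2.751 -4.095
endloop
endfacet
facet normal 0.406 0.016 -0.914
outer loop
vertex -0.212 3.789 -4.707
vertex 0.888 4.159 -4.211
vertex 0.638 2.929 -4.344
endloop
endfacet
facet normal 0.572 -0.549 0.610
outer loop
vertex 0.282 2.48 -3.221
vertex 1.193 3.35 -3.292
vertex 0.312 3.431 -2.393
endloop
endfacet
facet normal -0.120 -0.650 0.751
outer loop
vertex 0.282 2.48 -3.221
vertex 0.312 3.431 -2.393
vertex -0.788 3.061 -2.889
endloop
endfacet
facet normal -0.434 -0.888 0.156
outer loop
vertex 0.282 2.48 -3.221
vertex -0.788 3.061 -2.889
vertex -0.586 2.751 -4.095
endloop
endfacet
facet normal 0.064 -0.933 -0.353
outer loop
vertex 0.282 2.48 -3.221
vertex -0.586 2.751 -4.095
vertex 0.638 2.929 -4.344
endloop
endfacet
facet normal 0.686 -0.724 -0.072
outer loop
vertex 0.282 2.48 -3.221
vertex 0.638 2.929 -4.344
vertex 1.193 3.35 -3.292
endloop
endfacet
facet normal 0.713 0.147 0.685
outer loop
vertex 0.312 3.431 -2.393
vertex 1.193 3.35 -3.292
vertex 0.686 4.469 -3.005
endloop
endfacet
facet normal -0.406 -0.016 0.914
outer loop
vertex -0.788 3.061 -2.889
vertex 0.312 3.431 -2.393
vertex -0.538 4.291 -2.756
endloop
endfacet
facet normal -0.914 -0.402 -0.050
outer loop
vertex -0.586 2.751 -4.095
vertex -0.788 3.061 -2.889
vertex -1.093 3.87 -3.808
endloop
endfacet
facet normal -0.108 -0.476 -0.873
outer loop
vertex 0.638 2.929 -4.344
vertex -0.586 2.751 -4.095
vertex -0.212 3.789 -4.707
endloop
endfacet
facet normal 0.898 -0.137 -0.419
outer loop
vertex 1.193 3.35 -3.292
vertex 0.638 2.929 -4.344
vertex 0.888 4.159 -4.211
endloop
endfacet

endsolid


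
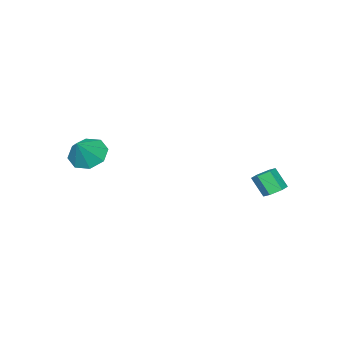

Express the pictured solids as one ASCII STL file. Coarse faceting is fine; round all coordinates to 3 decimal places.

solid 
facet normal -0.658 -0.150 -0.738
outer loop
vertex 3.077 -0.801 0.351
vertex 2.603 -1.378 0.89
vertex 2.58 -0.472 0.727
endloop
endfacet
facet normal 0.582 0.811 0.059
outer loop
vertex 3.077 -0.801 0.351
vertex 2.58 -0.472 0.727
vertex 3.457 -1.182 1.85
endloop
endfacet
facet normal -0.656 -0.150 -0.740
outer loop
vertex 2.58 -0.472 0.727
vertex 2.603 -1.378 0.89
vertex 2.096 -0.674 1.197
endloop
endfacet
facet normal 0.098 0.874 0.476
outer loop
vertex 2.58 -0.472 0.727
vertex 2.096 -0.674 1.197
vertex 3.457 -1.182 1.85
endloop
endfacet
facet normal -0.657 -0.151 -0.739
outer loop
vertex 2.096 -0.674 1.197
vertex 2.603 -1.378 0.89
vertex 1.91 -1.288 1.488
endloop
endfacet
facet normal -0.231 0.473 0.850
outer loop
vertex 2.096 -0.674 1.197
vertex 1.91 -1.288 1.488
vertex 3.457 -1.182 1.85
endloop
endfacet
facet normal -0.657 -0.149 -0.739
outer loop
vertex 1.91 -1.288 1.488
vertex 2.603 -1.378 0.89
vertex 2.129 -1.954 1.428
endloop
endfacet
facet normal -0.215 -0.157 0.964
outer loop
vertex 1.91 -1.288 1.488
vertex 2.129 -1.954 1.428
vertex 3.457 -1.182 1.85
endloop
endfacet
facet normal -0.657 -0.150 -0.739
outer loop
vertex 2.129 -1.954 1.428
vertex 2.603 -1.378 0.89
vertex 2.626 -2.283 1.053
endloop
endfacet
facet normal 0.138 -0.647 0.750
outer loop
vertex 2.129 -1.954 1.428
vertex 2.626 -2.283 1.053
vertex 3.457 -1.182 1.85
endloop
endfacet
facet normal -0.657 -0.150 -0.739
outer loop
vertex 2.626 -2.283 1.053
vertex 2.603 -1.378 0.89
vertex 3.11 -2.081 0.582
endloop
endfacet
facet normal 0.621 -0.710 0.333
outer loop
vertex 2.626 -2.283 1.053
vertex 3.11 -2.081 0.582
vertex 3.457 -1.182 1.85
endloop
endfacet
facet normal -0.657 -0.150 -0.739
outer loop
vertex 3.11 -2.081 0.582
vertex 2.603 -1.378 0.89
vertex 3.296 -1.467 0.292
endloop
endfacet
facet normal 0.951 -0.308 -0.042
outer loop
vertex 3.11 -2.081 0.582
vertex 3.296 -1.467 0.292
vertex 3.457 -1.182 1.85
endloop
endfacet
facet normal -0.657 -0.151 -0.739
outer loop
vertex 3.296 -1.467 0.292
vertex 2.603 -1.378 0.89
vertex 3.077 -0.801 0.351
endloop
endfacet
facet normal 0.934 0.321 -0.155
outer loop
vertex 3.296 -1.467 0.292
vertex 3.077 -0.801 0.351
vertex 3.457 -1.182 1.85
endloop
endfacet
facet normal -0.060 0.564 -0.824
outer loop
vertex -2.481 3.983 -1.762
vertex -2.893 4.306 -1.511
vertex -2.335 4.451 -1.452
endloop
endfacet
facet normal 0.966 -0.176 -0.190
outer loop
vertex -2.481 3.983 -1.762
vertex -2.335 4.451 -1.452
vertex -2.415 3.351 -0.84
endloop
endfacet
facet normal 0.966 -0.176 -0.190
outer loop
vertex -2.415 3.351 -0.84
vertex -2.335 4.451 -1.452
vertex -2.269 3.819 -0.53
endloop
endfacet
facet normal 0.060 -0.564 0.824
outer loop
vertex -2.415 3.351 -0.84
vertex -2.269 3.819 -0.53
vertex -2.827 3.674 -0.589
endloop
endfacet
facet normal -0.060 0.564 -0.824
outer loop
vertex -2.335 4.451 -1.452
vertex -2.893 4.306 -1.511
vertex -2.746 4.774 -1.201
endloop
endfacet
facet normal 0.703 0.609 0.367
outer loop
vertex -2.335 4.451 -1.452
vertex -2.746 4.774 -1.201
vertex -2.269 3.819 -0.53
endloop
endfacet
facet normal 0.703 0.609 0.367
outer loop
vertex -2.269 3.819 -0.53
vertex -2.746 4.774 -1.201
vertex -2.68 4.142 -0.279
endloop
endfacet
facet normal 0.060 -0.564 0.824
outer loop
vertex -2.269 3.819 -0.53
vertex -2.68 4.142 -0.279
vertex -2.827 3.674 -0.589
endloop
endfacet
facet normal -0.059 0.564 -0.824
outer loop
vertex -2.746 4.774 -1.201
vertex -2.893 4.306 -1.511
vertex -3.305 4.629 -1.26
endloop
endfacet
facet normal -0.263 0.787 0.558
outer loop
vertex -2.746 4.774 -1.201
vertex -3.305 4.629 -1.26
vertex -2.68 4.142 -0.279
endloop
endfacet
facet normal -0.263 0.787 0.558
outer loop
vertex -2.68 4.142 -0.279
vertex -3.305 4.629 -1.26
vertex -3.239 3.997 -0.338
endloop
endfacet
facet normal 0.059 -0.564 0.824
outer loop
vertex -2.68 4.142 -0.279
vertex -3.239 3.997 -0.338
vertex -2.827 3.674 -0.589
endloop
endfacet
facet normal -0.060 0.564 -0.824
outer loop
vertex -3.305 4.629 -1.26
vertex -2.893 4.306 -1.511
vertex -3.451 4.161 -1.57
endloop
endfacet
facet normal -0.966 0.176 0.190
outer loop
vertex -3.305 4.629 -1.26
vertex -3.451 4.161 -1.57
vertex -3.239 3.997 -0.338
endloop
endfacet
facet normal -0.966 0.176 0.190
outer loop
vertex -3.239 3.997 -0.338
vertex -3.451 4.161 -1.57
vertex -3.385 3.529 -0.648
endloop
endfacet
facet normal 0.060 -0.564 0.824
outer loop
vertex -3.239 3.997 -0.338
vertex -3.385 3.529 -0.648
vertex -2.827 3.674 -0.589
endloop
endfacet
facet normal -0.060 0.564 -0.824
outer loop
vertex -3.451 4.161 -1.57
vertex -2.893 4.306 -1.511
vertex -3.04 3.838 -1.821
endloop
endfacet
facet normal -0.703 -0.609 -0.367
outer loop
vertex -3.451 4.161 -1.57
vertex -3.04 3.838 -1.821
vertex -3.385 3.529 -0.648
endloop
endfacet
facet normal -0.703 -0.609 -0.367
outer loop
vertex -3.385 3.529 -0.648
vertex -3.04 3.838 -1.821
vertex -2.974 3.206 -0.899
endloop
endfacet
facet normal 0.060 -0.564 0.824
outer loop
vertex -3.385 3.529 -0.648
vertex -2.974 3.206 -0.899
vertex -2.827 3.674 -0.589
endloop
endfacet
facet normal -0.059 0.564 -0.824
outer loop
vertex -3.04 3.838 -1.821
vertex -2.893 4.306 -1.511
vertex -2.481 3.983 -1.762
endloop
endfacet
facet normal 0.263 -0.787 -0.558
outer loop
vertex -3.04 3.838 -1.821
vertex -2.481 3.983 -1.762
vertex -2.974 3.206 -0.899
endloop
endfacet
facet normal 0.263 -0.787 -0.558
outer loop
vertex -2.974 3.206 -0.899
vertex -2.481 3.983 -1.762
vertex -2.415 3.351 -0.84
endloop
endfacet
facet normal 0.059 -0.564 0.824
outer loop
vertex -2.974 3.206 -0.899
vertex -2.415 3.351 -0.84
vertex -2.827 3.674 -0.589
endloop
endfacet

endsolid


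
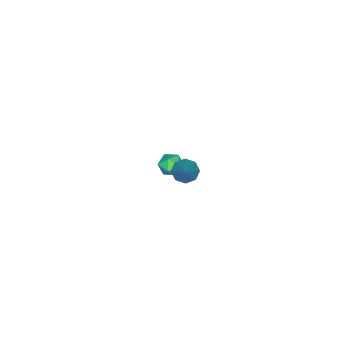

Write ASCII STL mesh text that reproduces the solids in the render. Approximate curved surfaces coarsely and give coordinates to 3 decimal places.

solid 
facet normal -0.113 0.451 0.885
outer loop
vertex -2.948 -2.512 -2.715
vertex -3.484 -2.958 -2.556
vertex -2.812 -3.13 -2.383
endloop
endfacet
facet normal 0.565 0.484 0.669
outer loop
vertex -2.948 -2.512 -2.715
vertex -2.812 -3.13 -2.383
vertex -2.383 -2.904 -2.909
endloop
endfacet
facet normal 0.578 0.815 0.036
outer loop
vertex -2.948 -2.512 -2.715
vertex -2.383 -2.904 -2.909
vertex -2.791 -2.593 -3.408
endloop
endfacet
facet normal -0.093 0.986 -0.136
outer loop
vertex -2.948 -2.512 -2.715
vertex -2.791 -2.593 -3.408
vertex -3.471 -2.627 -3.19
endloop
endfacet
facet normal -0.519 0.762 0.387
outer loop
vertex -2.948 -2.512 -2.715
vertex -3.471 -2.627 -3.19
vertex -3.484 -2.958 -2.556
endloop
endfacet
facet normal 0.799 -0.183 0.573
outer loop
vertex -2.383 -2.904 -2.909
vertex -2.812 -3.13 -2.383
vertex -2.569 -3.593 -2.87
endloop
endfacet
facet normal -0.299 -0.238 0.924
outer loop
vertex -2.812 -3.13 -2.383
vertex -3.484 -2.958 -2.556
vertex -3.249 -3.627 -2.652
endloop
endfacet
facet normal -0.957 0.265 0.119
outer loop
vertex -3.484 -2.958 -2.556
vertex -3.471 -2.627 -3.19
vertex -3.657 -3.316 -3.151
endloop
endfacet
facet normal -0.266 0.629 -0.731
outer loop
vertex -3.471 -2.627 -3.19
vertex -2.791 -2.593 -3.408
vertex -3.228 -3.09 -3.677
endloop
endfacet
facet normal 0.820 0.353 -0.451
outer loop
vertex -2.791 -2.593 -3.408
vertex -2.383 -2.904 -2.909
vertex -2.556 -3.262 -3.504
endloop
endfacet
facet normal 0.093 -0.986 0.136
outer loop
vertex -3.092 -3.708 -3.345
vertex -2.569 -3.593 -2.87
vertex -3.249 -3.627 -2.652
endloop
endfacet
facet normal -0.578 -0.815 -0.036
outer loop
vertex -3.092 -3.708 -3.345
vertex -3.249 -3.627 -2.652
vertex -3.657 -3.316 -3.151
endloop
endfacet
facet normal -0.565 -0.484 -0.669
outer loop
vertex -3.092 -3.708 -3.345
vertex -3.657 -3.316 -3.151
vertex -3.228 -3.09 -3.677
endloop
endfacet
facet normal 0.113 -0.451 -0.885
outer loop
vertex -3.092 -3.708 -3.345
vertex -3.228 -3.09 -3.677
vertex -2.556 -3.262 -3.504
endloop
endfacet
facet normal 0.519 -0.762 -0.387
outer loop
vertex -3.092 -3.708 -3.345
vertex -2.556 -3.262 -3.504
vertex -2.569 -3.593 -2.87
endloop
endfacet
facet normal 0.266 -0.629 0.731
outer loop
vertex -3.249 -3.627 -2.652
vertex -2.569 -3.593 -2.87
vertex -2.812 -3.13 -2.383
endloop
endfacet
facet normal -0.820 -0.353 0.451
outer loop
vertex -3.657 -3.316 -3.151
vertex -3.249 -3.627 -2.652
vertex -3.484 -2.958 -2.556
endloop
endfacet
facet normal -0.799 0.183 -0.573
outer loop
vertex -3.228 -3.09 -3.677
vertex -3.657 -3.316 -3.151
vertex -3.471 -2.627 -3.19
endloop
endfacet
facet normal 0.299 0.238 -0.924
outer loop
vertex -2.556 -3.262 -3.504
vertex -3.228 -3.09 -3.677
vertex -2.791 -2.593 -3.408
endloop
endfacet
facet normal 0.957 -0.265 -0.119
outer loop
vertex -2.569 -3.593 -2.87
vertex -2.556 -3.262 -3.504
vertex -2.383 -2.904 -2.909
endloop
endfacet
facet normal -0.612 -0.381 -0.693
outer loop
vertex 2.147 0.791 2.234
vertex 1.766 0.55 2.703
vertex 1.791 1.11 2.373
endloop
endfacet
facet normal 0.493 0.745 -0.449
outer loop
vertex 2.147 0.791 2.234
vertex 1.791 1.11 2.373
vertex 3.054 1.35 4.157
endloop
endfacet
facet normal -0.614 -0.380 -0.692
outer loop
vertex 1.791 1.11 2.373
vertex 1.766 0.55 2.703
vertex 1.421 1.101 2.706
endloop
endfacet
facet normal -0.088 0.994 -0.071
outer loop
vertex 1.791 1.11 2.373
vertex 1.421 1.101 2.706
vertex 3.054 1.35 4.157
endloop
endfacet
facet normal -0.614 -0.380 -0.692
outer loop
vertex 1.421 1.101 2.706
vertex 1.766 0.55 2.703
vertex 1.253 0.77 3.037
endloop
endfacet
facet normal -0.518 0.722 0.459
outer loop
vertex 1.421 1.101 2.706
vertex 1.253 0.77 3.037
vertex 3.054 1.35 4.157
endloop
endfacet
facet normal -0.614 -0.380 -0.692
outer loop
vertex 1.253 0.77 3.037
vertex 1.766 0.55 2.703
vertex 1.386 0.31 3.172
endloop
endfacet
facet normal -0.546 0.087 0.833
outer loop
vertex 1.253 0.77 3.037
vertex 1.386 0.31 3.172
vertex 3.054 1.35 4.157
endloop
endfacet
facet normal -0.613 -0.381 -0.692
outer loop
vertex 1.386 0.31 3.172
vertex 1.766 0.55 2.703
vertex 1.741 -0.009 3.033
endloop
endfacet
facet normal -0.156 -0.536 0.830
outer loop
vertex 1.386 0.31 3.172
vertex 1.741 -0.009 3.033
vertex 3.054 1.35 4.157
endloop
endfacet
facet normal -0.613 -0.381 -0.692
outer loop
vertex 1.741 -0.009 3.033
vertex 1.766 0.55 2.703
vertex 2.111 -0.0 2.7
endloop
endfacet
facet normal 0.425 -0.784 0.451
outer loop
vertex 1.741 -0.009 3.033
vertex 2.111 -0.0 2.7
vertex 3.054 1.35 4.157
endloop
endfacet
facet normal -0.613 -0.381 -0.692
outer loop
vertex 2.111 -0.0 2.7
vertex 1.766 0.55 2.703
vertex 2.279 0.331 2.369
endloop
endfacet
facet normal 0.855 -0.513 -0.079
outer loop
vertex 2.111 -0.0 2.7
vertex 2.279 0.331 2.369
vertex 3.054 1.35 4.157
endloop
endfacet
facet normal -0.613 -0.379 -0.693
outer loop
vertex 2.279 0.331 2.369
vertex 1.766 0.55 2.703
vertex 2.147 0.791 2.234
endloop
endfacet
facet normal 0.884 0.121 -0.452
outer loop
vertex 2.279 0.331 2.369
vertex 2.147 0.791 2.234
vertex 3.054 1.35 4.157
endloop
endfacet

endsolid


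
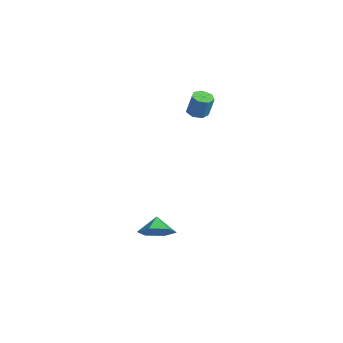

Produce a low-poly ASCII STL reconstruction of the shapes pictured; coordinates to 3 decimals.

solid 
facet normal 0.662 -0.254 -0.705
outer loop
vertex 2.658 -0.713 -2.683
vertex 1.931 -1.057 -3.242
vertex 2.208 -0.12 -3.319
endloop
endfacet
facet normal 0.022 0.739 0.673
outer loop
vertex 2.658 -0.713 -2.683
vertex 2.208 -0.12 -3.319
vertex 1.269 -0.803 -2.538
endloop
endfacet
facet normal 0.663 -0.254 -0.704
outer loop
vertex 2.208 -0.12 -3.319
vertex 1.931 -1.057 -3.242
vertex 1.481 -0.464 -3.879
endloop
endfacet
facet normal -0.507 0.851 0.135
outer loop
vertex 2.208 -0.12 -3.319
vertex 1.481 -0.464 -3.879
vertex 1.269 -0.803 -2.538
endloop
endfacet
facet normal 0.663 -0.254 -0.704
outer loop
vertex 1.481 -0.464 -3.879
vertex 1.931 -1.057 -3.242
vertex 1.204 -1.401 -3.802
endloop
endfacet
facet normal -0.958 0.276 -0.082
outer loop
vertex 1.481 -0.464 -3.879
vertex 1.204 -1.401 -3.802
vertex 1.269 -0.803 -2.538
endloop
endfacet
facet normal 0.663 -0.253 -0.705
outer loop
vertex 1.204 -1.401 -3.802
vertex 1.931 -1.057 -3.242
vertex 1.655 -1.994 -3.165
endloop
endfacet
facet normal -0.879 -0.411 0.240
outer loop
vertex 1.204 -1.401 -3.802
vertex 1.655 -1.994 -3.165
vertex 1.269 -0.803 -2.538
endloop
endfacet
facet normal 0.662 -0.253 -0.705
outer loop
vertex 1.655 -1.994 -3.165
vertex 1.931 -1.057 -3.242
vertex 2.382 -1.65 -2.606
endloop
endfacet
facet normal -0.350 -0.523 0.777
outer loop
vertex 1.655 -1.994 -3.165
vertex 2.382 -1.65 -2.606
vertex 1.269 -0.803 -2.538
endloop
endfacet
facet normal 0.662 -0.253 -0.705
outer loop
vertex 2.382 -1.65 -2.606
vertex 1.931 -1.057 -3.242
vertex 2.658 -0.713 -2.683
endloop
endfacet
facet normal 0.100 0.052 0.994
outer loop
vertex 2.382 -1.65 -2.606
vertex 2.658 -0.713 -2.683
vertex 1.269 -0.803 -2.538
endloop
endfacet
facet normal -0.286 -0.124 -0.950
outer loop
vertex -0.877 1.985 3.021
vertex -1.285 2.42 3.087
vertex -0.714 2.467 2.909
endloop
endfacet
facet normal 0.905 -0.359 -0.227
outer loop
vertex -0.877 1.985 3.021
vertex -0.714 2.467 2.909
vertex -0.507 2.144 4.246
endloop
endfacet
facet normal 0.905 -0.359 -0.227
outer loop
vertex -0.507 2.144 4.246
vertex -0.714 2.467 2.909
vertex -0.344 2.626 4.134
endloop
endfacet
facet normal 0.288 0.123 0.950
outer loop
vertex -0.507 2.144 4.246
vertex -0.344 2.626 4.134
vertex -0.915 2.58 4.313
endloop
endfacet
facet normal -0.286 -0.124 -0.950
outer loop
vertex -0.714 2.467 2.909
vertex -1.285 2.42 3.087
vertex -0.981 2.913 2.931
endloop
endfacet
facet normal 0.809 0.500 -0.309
outer loop
vertex -0.714 2.467 2.909
vertex -0.981 2.913 2.931
vertex -0.344 2.626 4.134
endloop
endfacet
facet normal 0.809 0.499 -0.309
outer loop
vertex -0.344 2.626 4.134
vertex -0.981 2.913 2.931
vertex -0.611 3.073 4.157
endloop
endfacet
facet normal 0.288 0.123 0.950
outer loop
vertex -0.344 2.626 4.134
vertex -0.611 3.073 4.157
vertex -0.915 2.58 4.313
endloop
endfacet
facet normal -0.288 -0.123 -0.950
outer loop
vertex -0.981 2.913 2.931
vertex -1.285 2.42 3.087
vertex -1.476 2.989 3.071
endloop
endfacet
facet normal 0.105 0.981 -0.160
outer loop
vertex -0.981 2.913 2.931
vertex -1.476 2.989 3.071
vertex -0.611 3.073 4.157
endloop
endfacet
facet normal 0.104 0.982 -0.159
outer loop
vertex -0.611 3.073 4.157
vertex -1.476 2.989 3.071
vertex -1.107 3.148 4.297
endloop
endfacet
facet normal 0.287 0.124 0.950
outer loop
vertex -0.611 3.073 4.157
vertex -1.107 3.148 4.297
vertex -0.915 2.58 4.313
endloop
endfacet
facet normal -0.287 -0.123 -0.950
outer loop
vertex -1.476 2.989 3.071
vertex -1.285 2.42 3.087
vertex -1.828 2.636 3.223
endloop
endfacet
facet normal -0.680 0.725 0.110
outer loop
vertex -1.476 2.989 3.071
vertex -1.828 2.636 3.223
vertex -1.107 3.148 4.297
endloop
endfacet
facet normal -0.680 0.724 0.111
outer loop
vertex -1.107 3.148 4.297
vertex -1.828 2.636 3.223
vertex -1.458 2.795 4.449
endloop
endfacet
facet normal 0.287 0.124 0.950
outer loop
vertex -1.107 3.148 4.297
vertex -1.458 2.795 4.449
vertex -0.915 2.58 4.313
endloop
endfacet
facet normal -0.287 -0.124 -0.950
outer loop
vertex -1.828 2.636 3.223
vertex -1.285 2.42 3.087
vertex -1.771 2.121 3.273
endloop
endfacet
facet normal -0.952 -0.076 0.297
outer loop
vertex -1.828 2.636 3.223
vertex -1.771 2.121 3.273
vertex -1.458 2.795 4.449
endloop
endfacet
facet normal -0.952 -0.077 0.297
outer loop
vertex -1.458 2.795 4.449
vertex -1.771 2.121 3.273
vertex -1.401 2.28 4.498
endloop
endfacet
facet normal 0.286 0.122 0.950
outer loop
vertex -1.458 2.795 4.449
vertex -1.401 2.28 4.498
vertex -0.915 2.58 4.313
endloop
endfacet
facet normal -0.287 -0.124 -0.950
outer loop
vertex -1.771 2.121 3.273
vertex -1.285 2.42 3.087
vertex -1.348 1.831 3.183
endloop
endfacet
facet normal -0.508 -0.821 0.260
outer loop
vertex -1.771 2.121 3.273
vertex -1.348 1.831 3.183
vertex -1.401 2.28 4.498
endloop
endfacet
facet normal -0.506 -0.822 0.260
outer loop
vertex -1.401 2.28 4.498
vertex -1.348 1.831 3.183
vertex -0.978 1.991 4.408
endloop
endfacet
facet normal 0.286 0.123 0.950
outer loop
vertex -1.401 2.28 4.498
vertex -0.978 1.991 4.408
vertex -0.915 2.58 4.313
endloop
endfacet
facet normal -0.286 -0.124 -0.950
outer loop
vertex -1.348 1.831 3.183
vertex -1.285 2.42 3.087
vertex -0.877 1.985 3.021
endloop
endfacet
facet normal 0.319 -0.947 0.027
outer loop
vertex -1.348 1.831 3.183
vertex -0.877 1.985 3.021
vertex -0.978 1.991 4.408
endloop
endfacet
facet normal 0.317 -0.948 0.027
outer loop
vertex -0.978 1.991 4.408
vertex -0.877 1.985 3.021
vertex -0.507 2.144 4.246
endloop
endfacet
facet normal 0.287 0.123 0.950
outer loop
vertex -0.978 1.991 4.408
vertex -0.507 2.144 4.246
vertex -0.915 2.58 4.313
endloop
endfacet

endsolid


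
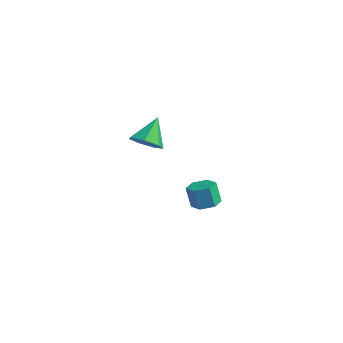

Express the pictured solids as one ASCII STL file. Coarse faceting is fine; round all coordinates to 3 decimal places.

solid 
facet normal 0.172 -0.694 -0.700
outer loop
vertex -0.215 -2.599 2.304
vertex -0.913 -3.123 2.652
vertex -0.953 -2.461 1.986
endloop
endfacet
facet normal 0.272 0.935 -0.226
outer loop
vertex -0.215 -2.599 2.304
vertex -0.953 -2.461 1.986
vertex -1.207 -1.937 3.848
endloop
endfacet
facet normal 0.172 -0.694 -0.700
outer loop
vertex -0.953 -2.461 1.986
vertex -0.913 -3.123 2.652
vertex -1.661 -2.821 2.169
endloop
endfacet
facet normal -0.493 0.818 -0.297
outer loop
vertex -0.953 -2.461 1.986
vertex -1.661 -2.821 2.169
vertex -1.207 -1.937 3.848
endloop
endfacet
facet normal 0.171 -0.694 -0.699
outer loop
vertex -1.661 -2.821 2.169
vertex -0.913 -3.123 2.652
vertex -1.807 -3.408 2.716
endloop
endfacet
facet normal -0.944 0.317 0.088
outer loop
vertex -1.661 -2.821 2.169
vertex -1.807 -3.408 2.716
vertex -1.207 -1.937 3.848
endloop
endfacet
facet normal 0.171 -0.693 -0.700
outer loop
vertex -1.807 -3.408 2.716
vertex -0.913 -3.123 2.652
vertex -1.279 -3.781 3.214
endloop
endfacet
facet normal -0.742 -0.192 0.643
outer loop
vertex -1.807 -3.408 2.716
vertex -1.279 -3.781 3.214
vertex -1.207 -1.937 3.848
endloop
endfacet
facet normal 0.172 -0.693 -0.700
outer loop
vertex -1.279 -3.781 3.214
vertex -0.913 -3.123 2.652
vertex -0.477 -3.658 3.289
endloop
endfacet
facet normal -0.039 -0.324 0.945
outer loop
vertex -1.279 -3.781 3.214
vertex -0.477 -3.658 3.289
vertex -1.207 -1.937 3.848
endloop
endfacet
facet normal 0.172 -0.693 -0.700
outer loop
vertex -0.477 -3.658 3.289
vertex -0.913 -3.123 2.652
vertex -0.003 -3.132 2.884
endloop
endfacet
facet normal 0.637 0.020 0.771
outer loop
vertex -0.477 -3.658 3.289
vertex -0.003 -3.132 2.884
vertex -1.207 -1.937 3.848
endloop
endfacet
facet normal 0.172 -0.693 -0.700
outer loop
vertex -0.003 -3.132 2.884
vertex -0.913 -3.123 2.652
vertex -0.215 -2.599 2.304
endloop
endfacet
facet normal 0.775 0.580 0.250
outer loop
vertex -0.003 -3.132 2.884
vertex -0.215 -2.599 2.304
vertex -1.207 -1.937 3.848
endloop
endfacet
facet normal 0.293 0.005 -0.956
outer loop
vertex -0.361 1.454 -4.227
vertex -1.127 1.633 -4.461
vertex -0.597 2.237 -4.295
endloop
endfacet
facet normal 0.912 0.299 0.281
outer loop
vertex -0.361 1.454 -4.227
vertex -0.597 2.237 -4.295
vertex -0.748 1.447 -2.965
endloop
endfacet
facet normal 0.912 0.299 0.281
outer loop
vertex -0.748 1.447 -2.965
vertex -0.597 2.237 -4.295
vertex -0.984 2.23 -3.033
endloop
endfacet
facet normal -0.294 -0.006 0.956
outer loop
vertex -0.748 1.447 -2.965
vertex -0.984 2.23 -3.033
vertex -1.513 1.627 -3.199
endloop
endfacet
facet normal 0.294 0.005 -0.956
outer loop
vertex -0.597 2.237 -4.295
vertex -1.127 1.633 -4.461
vertex -1.362 2.416 -4.529
endloop
endfacet
facet normal 0.207 0.976 0.069
outer loop
vertex -0.597 2.237 -4.295
vertex -1.362 2.416 -4.529
vertex -0.984 2.23 -3.033
endloop
endfacet
facet normal 0.207 0.976 0.069
outer loop
vertex -0.984 2.23 -3.033
vertex -1.362 2.416 -4.529
vertex -1.749 2.409 -3.267
endloop
endfacet
facet normal -0.294 -0.006 0.956
outer loop
vertex -0.984 2.23 -3.033
vertex -1.749 2.409 -3.267
vertex -1.513 1.627 -3.199
endloop
endfacet
facet normal 0.294 0.005 -0.956
outer loop
vertex -1.362 2.416 -4.529
vertex -1.127 1.633 -4.461
vertex -1.892 1.813 -4.695
endloop
endfacet
facet normal -0.704 0.677 -0.212
outer loop
vertex -1.362 2.416 -4.529
vertex -1.892 1.813 -4.695
vertex -1.749 2.409 -3.267
endloop
endfacet
facet normal -0.704 0.677 -0.212
outer loop
vertex -1.749 2.409 -3.267
vertex -1.892 1.813 -4.695
vertex -2.279 1.806 -3.433
endloop
endfacet
facet normal -0.293 -0.005 0.956
outer loop
vertex -1.749 2.409 -3.267
vertex -2.279 1.806 -3.433
vertex -1.513 1.627 -3.199
endloop
endfacet
facet normal 0.294 0.006 -0.956
outer loop
vertex -1.892 1.813 -4.695
vertex -1.127 1.633 -4.461
vertex -1.656 1.03 -4.627
endloop
endfacet
facet normal -0.912 -0.299 -0.281
outer loop
vertex -1.892 1.813 -4.695
vertex -1.656 1.03 -4.627
vertex -2.279 1.806 -3.433
endloop
endfacet
facet normal -0.912 -0.299 -0.281
outer loop
vertex -2.279 1.806 -3.433
vertex -1.656 1.03 -4.627
vertex -2.043 1.023 -3.365
endloop
endfacet
facet normal -0.293 -0.005 0.956
outer loop
vertex -2.279 1.806 -3.433
vertex -2.043 1.023 -3.365
vertex -1.513 1.627 -3.199
endloop
endfacet
facet normal 0.294 0.006 -0.956
outer loop
vertex -1.656 1.03 -4.627
vertex -1.127 1.633 -4.461
vertex -0.891 0.851 -4.393
endloop
endfacet
facet normal -0.207 -0.976 -0.069
outer loop
vertex -1.656 1.03 -4.627
vertex -0.891 0.851 -4.393
vertex -2.043 1.023 -3.365
endloop
endfacet
facet normal -0.207 -0.976 -0.069
outer loop
vertex -2.043 1.023 -3.365
vertex -0.891 0.851 -4.393
vertex -1.278 0.844 -3.131
endloop
endfacet
facet normal -0.294 -0.005 0.956
outer loop
vertex -2.043 1.023 -3.365
vertex -1.278 0.844 -3.131
vertex -1.513 1.627 -3.199
endloop
endfacet
facet normal 0.293 0.005 -0.956
outer loop
vertex -0.891 0.851 -4.393
vertex -1.127 1.633 -4.461
vertex -0.361 1.454 -4.227
endloop
endfacet
facet normal 0.704 -0.677 0.212
outer loop
vertex -0.891 0.851 -4.393
vertex -0.361 1.454 -4.227
vertex -1.278 0.844 -3.131
endloop
endfacet
facet normal 0.704 -0.677 0.212
outer loop
vertex -1.278 0.844 -3.131
vertex -0.361 1.454 -4.227
vertex -0.748 1.447 -2.965
endloop
endfacet
facet normal -0.294 -0.005 0.956
outer loop
vertex -1.278 0.844 -3.131
vertex -0.748 1.447 -2.965
vertex -1.513 1.627 -3.199
endloop
endfacet

endsolid


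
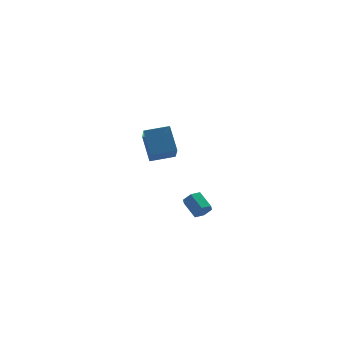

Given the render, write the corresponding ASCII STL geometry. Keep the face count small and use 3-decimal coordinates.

solid 
facet normal 0.253 -0.845 -0.470
outer loop
vertex 1.817 -3.73 0.849
vertex 1.409 -3.609 0.412
vertex 1.982 -3.408 0.359
endloop
endfacet
facet normal 0.929 0.076 0.362
outer loop
vertex 1.817 -3.73 0.849
vertex 1.982 -3.408 0.359
vertex 1.519 -2.733 1.405
endloop
endfacet
facet normal 0.929 0.075 0.363
outer loop
vertex 1.519 -2.733 1.405
vertex 1.982 -3.408 0.359
vertex 1.685 -2.41 0.914
endloop
endfacet
facet normal -0.252 0.845 0.471
outer loop
vertex 1.519 -2.733 1.405
vertex 1.685 -2.41 0.914
vertex 1.111 -2.611 0.968
endloop
endfacet
facet normal 0.253 -0.845 -0.471
outer loop
vertex 1.982 -3.408 0.359
vertex 1.409 -3.609 0.412
vertex 1.575 -3.286 -0.078
endloop
endfacet
facet normal 0.701 0.495 -0.514
outer loop
vertex 1.982 -3.408 0.359
vertex 1.575 -3.286 -0.078
vertex 1.685 -2.41 0.914
endloop
endfacet
facet normal 0.699 0.496 -0.515
outer loop
vertex 1.685 -2.41 0.914
vertex 1.575 -3.286 -0.078
vertex 1.277 -2.289 0.477
endloop
endfacet
facet normal -0.252 0.846 0.470
outer loop
vertex 1.685 -2.41 0.914
vertex 1.277 -2.289 0.477
vertex 1.111 -2.611 0.968
endloop
endfacet
facet normal 0.252 -0.845 -0.472
outer loop
vertex 1.575 -3.286 -0.078
vertex 1.409 -3.609 0.412
vertex 1.001 -3.487 -0.025
endloop
endfacet
facet normal -0.228 0.421 -0.878
outer loop
vertex 1.575 -3.286 -0.078
vertex 1.001 -3.487 -0.025
vertex 1.277 -2.289 0.477
endloop
endfacet
facet normal -0.230 0.421 -0.878
outer loop
vertex 1.277 -2.289 0.477
vertex 1.001 -3.487 -0.025
vertex 0.703 -2.49 0.531
endloop
endfacet
facet normal -0.252 0.846 0.470
outer loop
vertex 1.277 -2.289 0.477
vertex 0.703 -2.49 0.531
vertex 1.111 -2.611 0.968
endloop
endfacet
facet normal 0.252 -0.845 -0.471
outer loop
vertex 1.001 -3.487 -0.025
vertex 1.409 -3.609 0.412
vertex 0.835 -3.81 0.466
endloop
endfacet
facet normal -0.929 -0.075 -0.363
outer loop
vertex 1.001 -3.487 -0.025
vertex 0.835 -3.81 0.466
vertex 0.703 -2.49 0.531
endloop
endfacet
facet normal -0.929 -0.075 -0.362
outer loop
vertex 0.703 -2.49 0.531
vertex 0.835 -3.81 0.466
vertex 0.538 -2.812 1.021
endloop
endfacet
facet normal -0.253 0.845 0.470
outer loop
vertex 0.703 -2.49 0.531
vertex 0.538 -2.812 1.021
vertex 1.111 -2.611 0.968
endloop
endfacet
facet normal 0.252 -0.846 -0.470
outer loop
vertex 0.835 -3.81 0.466
vertex 1.409 -3.609 0.412
vertex 1.243 -3.931 0.903
endloop
endfacet
facet normal -0.699 -0.495 0.516
outer loop
vertex 0.835 -3.81 0.466
vertex 1.243 -3.931 0.903
vertex 0.538 -2.812 1.021
endloop
endfacet
facet normal -0.700 -0.495 0.514
outer loop
vertex 0.538 -2.812 1.021
vertex 1.243 -3.931 0.903
vertex 0.945 -2.934 1.458
endloop
endfacet
facet normal -0.253 0.845 0.471
outer loop
vertex 0.538 -2.812 1.021
vertex 0.945 -2.934 1.458
vertex 1.111 -2.611 0.968
endloop
endfacet
facet normal 0.252 -0.846 -0.470
outer loop
vertex 1.243 -3.931 0.903
vertex 1.409 -3.609 0.412
vertex 1.817 -3.73 0.849
endloop
endfacet
facet normal 0.230 -0.420 0.878
outer loop
vertex 1.243 -3.931 0.903
vertex 1.817 -3.73 0.849
vertex 0.945 -2.934 1.458
endloop
endfacet
facet normal 0.229 -0.421 0.878
outer loop
vertex 0.945 -2.934 1.458
vertex 1.817 -3.73 0.849
vertex 1.519 -2.733 1.405
endloop
endfacet
facet normal -0.252 0.845 0.472
outer loop
vertex 0.945 -2.934 1.458
vertex 1.519 -2.733 1.405
vertex 1.111 -2.611 0.968
endloop
endfacet
facet normal -0.984 0.104 -0.143
outer loop
vertex 0.334 2.627 1.629
vertex 0.268 3.86 2.979
vertex 0.686 4.118 0.283
endloop
endfacet
facet normal 0.036 -0.674 -0.738
outer loop
vertex 2.192 3.96 0.501
vertex 0.334 2.627 1.629
vertex 0.686 4.118 0.283
endloop
endfacet
facet normal -0.984 0.103 -0.143
outer loop
vertex 0.686 4.118 0.283
vertex 0.268 3.86 2.979
vertex 0.62 5.352 1.633
endloop
endfacet
facet normal 0.172 0.731 -0.660
outer loop
vertex 0.62 5.352 1.633
vertex 2.192 3.96 0.501
vertex 0.686 4.118 0.283
endloop
endfacet
facet normal -0.172 -0.732 0.660
outer loop
vertex 0.334 2.627 1.629
vertex 1.774 3.702 3.197
vertex 0.268 3.86 2.979
endloop
endfacet
facet normal 0.036 -0.674 -0.738
outer loop
vertex 1.84 2.468 1.847
vertex 0.334 2.627 1.629
vertex 2.192 3.96 0.501
endloop
endfacet
facet normal -0.173 -0.731 0.660
outer loop
vertex 1.84 2.468 1.847
vertex 1.774 3.702 3.197
vertex 0.334 2.627 1.629
endloop
endfacet
facet normal -0.036 0.674 0.738
outer loop
vertex 0.268 3.86 2.979
vertex 1.774 3.702 3.197
vertex 0.62 5.352 1.633
endloop
endfacet
facet normal 0.173 0.731 -0.660
outer loop
vertex 2.126 5.193 1.851
vertex 2.192 3.96 0.501
vertex 0.62 5.352 1.633
endloop
endfacet
facet normal -0.036 0.674 0.738
outer loop
vertex 0.62 5.352 1.633
vertex 1.774 3.702 3.197
vertex 2.126 5.193 1.851
endloop
endfacet
facet normal 0.984 -0.104 0.143
outer loop
vertex 2.126 5.193 1.851
vertex 1.84 2.468 1.847
vertex 2.192 3.96 0.501
endloop
endfacet
facet normal 0.984 -0.104 0.143
outer loop
vertex 1.774 3.702 3.197
vertex 1.84 2.468 1.847
vertex 2.126 5.193 1.851
endloop
endfacet

endsolid
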